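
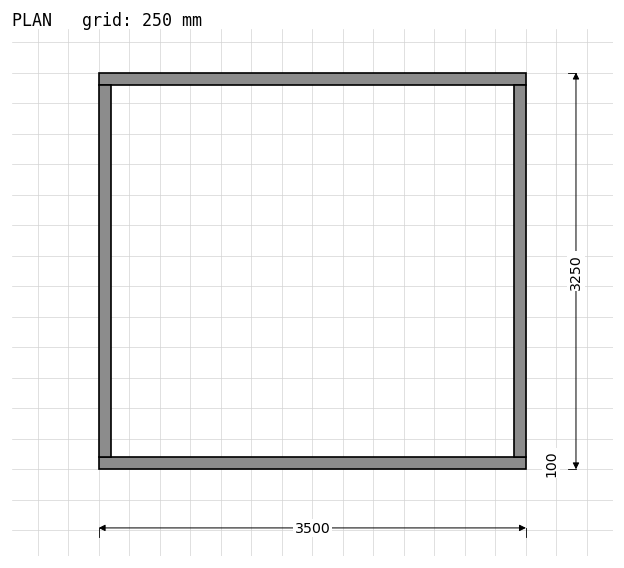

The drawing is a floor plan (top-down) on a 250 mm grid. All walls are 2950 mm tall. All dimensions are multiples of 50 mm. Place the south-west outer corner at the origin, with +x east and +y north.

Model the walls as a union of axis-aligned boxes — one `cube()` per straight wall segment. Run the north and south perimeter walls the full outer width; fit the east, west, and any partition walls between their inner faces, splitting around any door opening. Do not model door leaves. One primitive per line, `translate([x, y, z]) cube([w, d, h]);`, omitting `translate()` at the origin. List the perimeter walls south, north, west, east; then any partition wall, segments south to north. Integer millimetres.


cube([3500, 100, 2950]);
translate([0, 3150, 0]) cube([3500, 100, 2950]);
translate([0, 100, 0]) cube([100, 3050, 2950]);
translate([3400, 100, 0]) cube([100, 3050, 2950]);


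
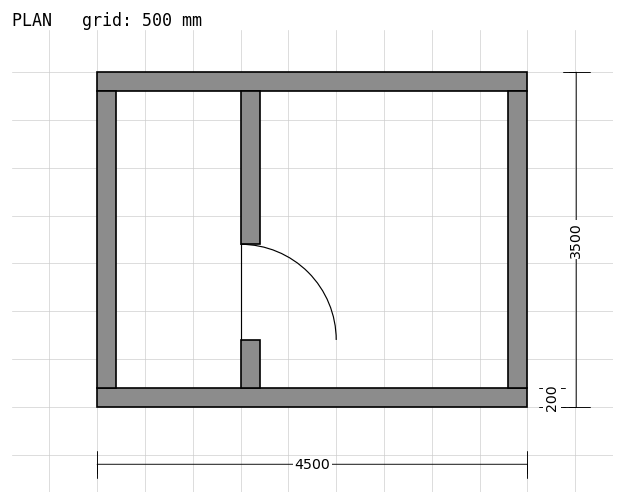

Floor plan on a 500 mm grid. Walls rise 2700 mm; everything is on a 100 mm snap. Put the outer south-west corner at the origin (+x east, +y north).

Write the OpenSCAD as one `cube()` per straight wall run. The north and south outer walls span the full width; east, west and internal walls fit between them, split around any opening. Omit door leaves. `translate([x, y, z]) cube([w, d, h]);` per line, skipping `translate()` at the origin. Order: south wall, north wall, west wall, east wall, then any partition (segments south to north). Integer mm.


cube([4500, 200, 2700]);
translate([0, 3300, 0]) cube([4500, 200, 2700]);
translate([0, 200, 0]) cube([200, 3100, 2700]);
translate([4300, 200, 0]) cube([200, 3100, 2700]);
translate([1500, 200, 0]) cube([200, 500, 2700]);
translate([1500, 1700, 0]) cube([200, 1600, 2700]);


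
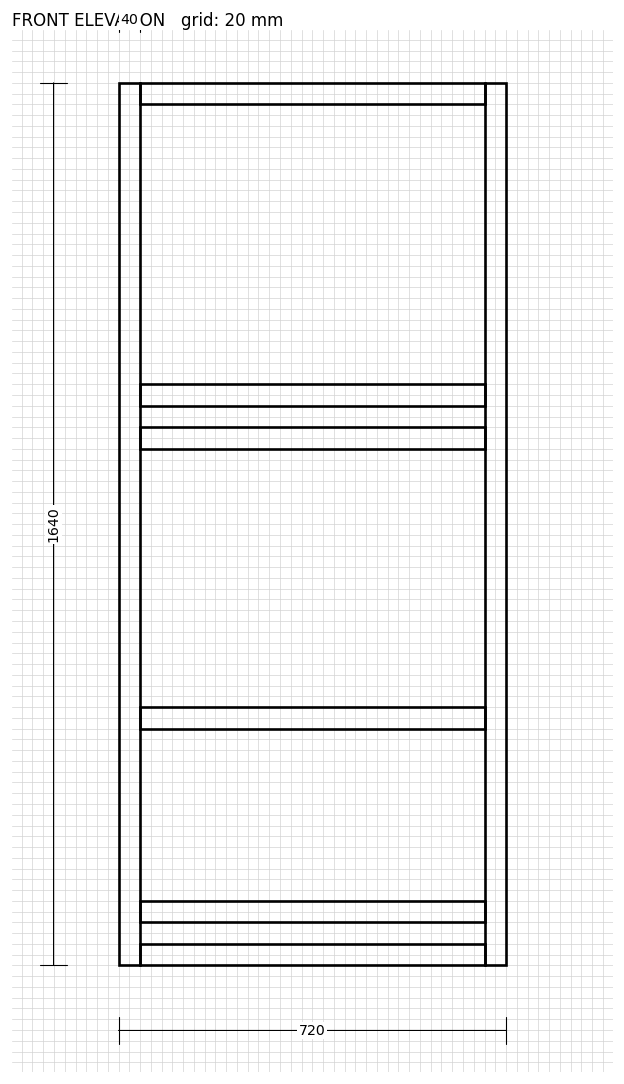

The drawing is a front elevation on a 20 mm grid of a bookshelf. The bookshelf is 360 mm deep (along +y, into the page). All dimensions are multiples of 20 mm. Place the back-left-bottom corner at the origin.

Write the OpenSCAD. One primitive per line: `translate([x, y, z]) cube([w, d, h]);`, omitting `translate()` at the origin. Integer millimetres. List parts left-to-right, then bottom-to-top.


cube([40, 360, 1640]);
translate([40, 0, 0]) cube([640, 360, 40]);
translate([40, 0, 80]) cube([640, 360, 40]);
translate([40, 0, 440]) cube([640, 360, 40]);
translate([40, 0, 960]) cube([640, 360, 40]);
translate([40, 0, 1040]) cube([640, 360, 40]);
translate([40, 0, 1600]) cube([640, 360, 40]);
translate([680, 0, 0]) cube([40, 360, 1640]);


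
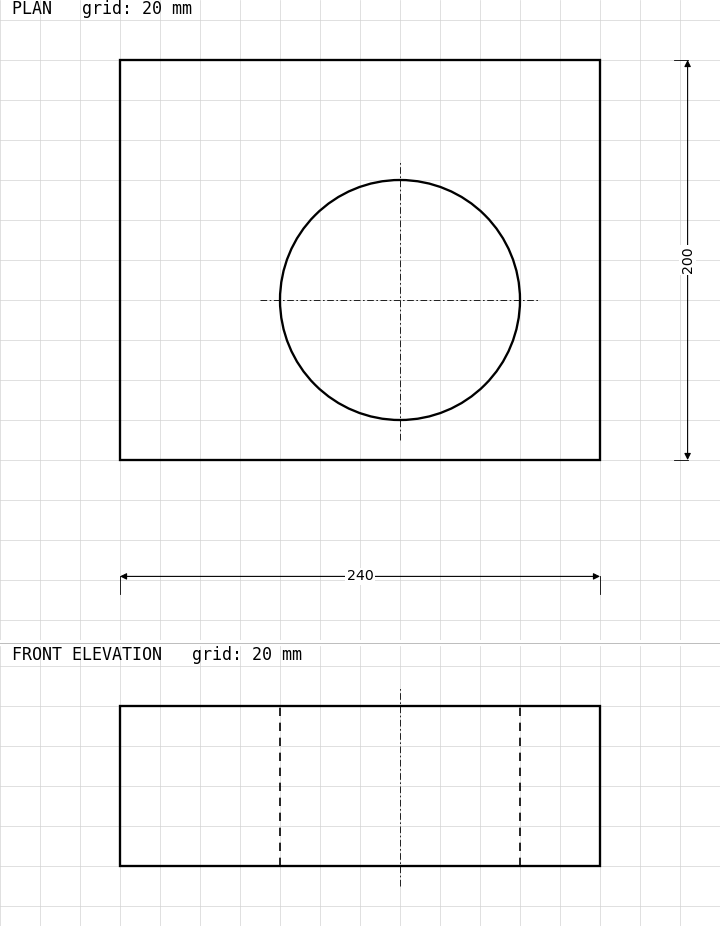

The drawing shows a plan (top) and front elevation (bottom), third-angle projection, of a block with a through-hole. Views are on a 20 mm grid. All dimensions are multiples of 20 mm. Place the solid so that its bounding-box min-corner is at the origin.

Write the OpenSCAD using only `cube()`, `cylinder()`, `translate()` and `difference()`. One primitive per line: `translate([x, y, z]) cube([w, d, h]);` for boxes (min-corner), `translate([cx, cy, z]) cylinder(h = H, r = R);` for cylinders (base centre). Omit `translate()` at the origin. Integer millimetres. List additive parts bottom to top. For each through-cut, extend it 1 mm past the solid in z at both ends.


difference() {
  cube([240, 200, 80]);
  translate([140, 80, -1]) cylinder(h = 82, r = 60);
}


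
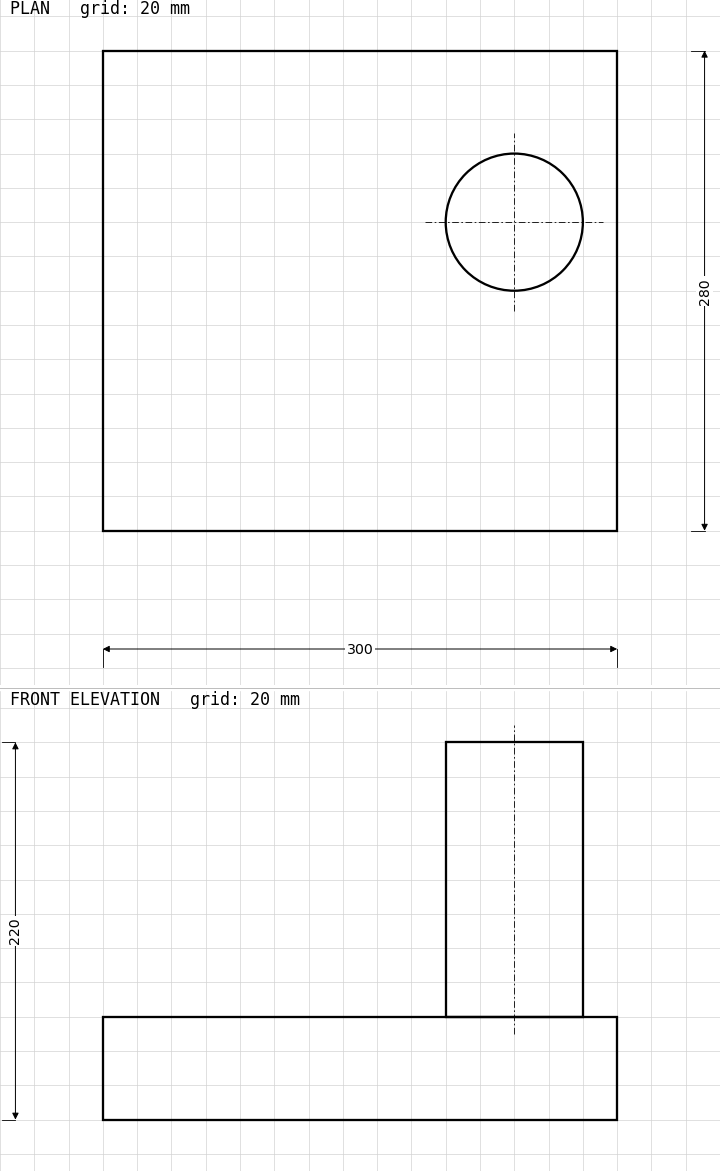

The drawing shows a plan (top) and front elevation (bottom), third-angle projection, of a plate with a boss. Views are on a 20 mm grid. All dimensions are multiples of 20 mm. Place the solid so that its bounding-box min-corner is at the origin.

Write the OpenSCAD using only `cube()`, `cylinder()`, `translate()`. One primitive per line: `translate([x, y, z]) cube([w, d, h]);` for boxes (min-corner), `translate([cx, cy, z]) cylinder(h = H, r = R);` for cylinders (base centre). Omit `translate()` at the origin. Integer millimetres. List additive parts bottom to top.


cube([300, 280, 60]);
translate([240, 180, 60]) cylinder(h = 160, r = 40);


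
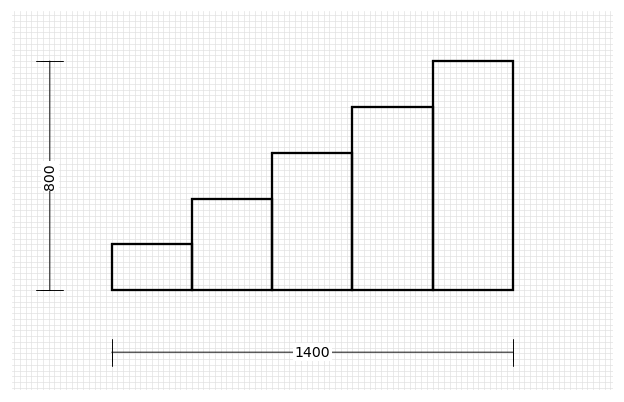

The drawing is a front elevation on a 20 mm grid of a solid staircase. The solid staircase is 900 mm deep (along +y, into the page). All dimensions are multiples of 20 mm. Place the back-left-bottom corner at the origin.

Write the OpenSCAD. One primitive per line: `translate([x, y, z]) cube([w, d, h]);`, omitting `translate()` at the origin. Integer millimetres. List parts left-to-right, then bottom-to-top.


cube([280, 900, 160]);
translate([280, 0, 0]) cube([280, 900, 320]);
translate([560, 0, 0]) cube([280, 900, 480]);
translate([840, 0, 0]) cube([280, 900, 640]);
translate([1120, 0, 0]) cube([280, 900, 800]);


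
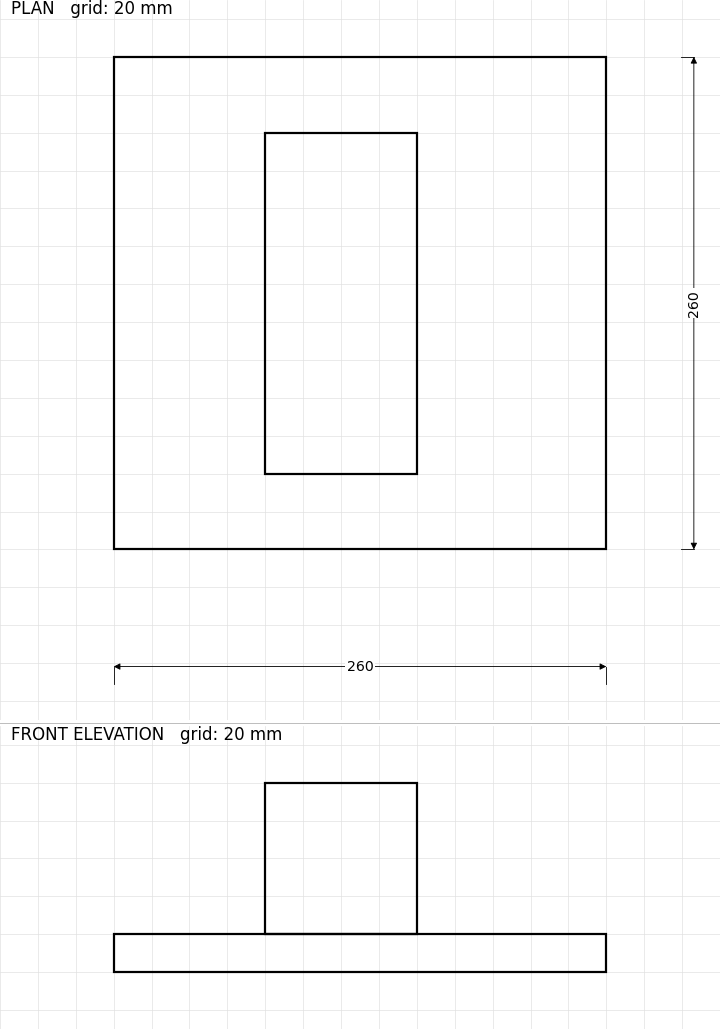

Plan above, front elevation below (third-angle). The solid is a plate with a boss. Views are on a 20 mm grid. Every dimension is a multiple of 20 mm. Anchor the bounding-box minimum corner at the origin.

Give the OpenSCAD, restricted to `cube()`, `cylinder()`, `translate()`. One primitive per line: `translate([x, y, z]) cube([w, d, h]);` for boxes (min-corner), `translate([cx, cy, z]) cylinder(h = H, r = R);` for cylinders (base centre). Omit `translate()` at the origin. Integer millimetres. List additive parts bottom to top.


cube([260, 260, 20]);
translate([80, 40, 20]) cube([80, 180, 80]);


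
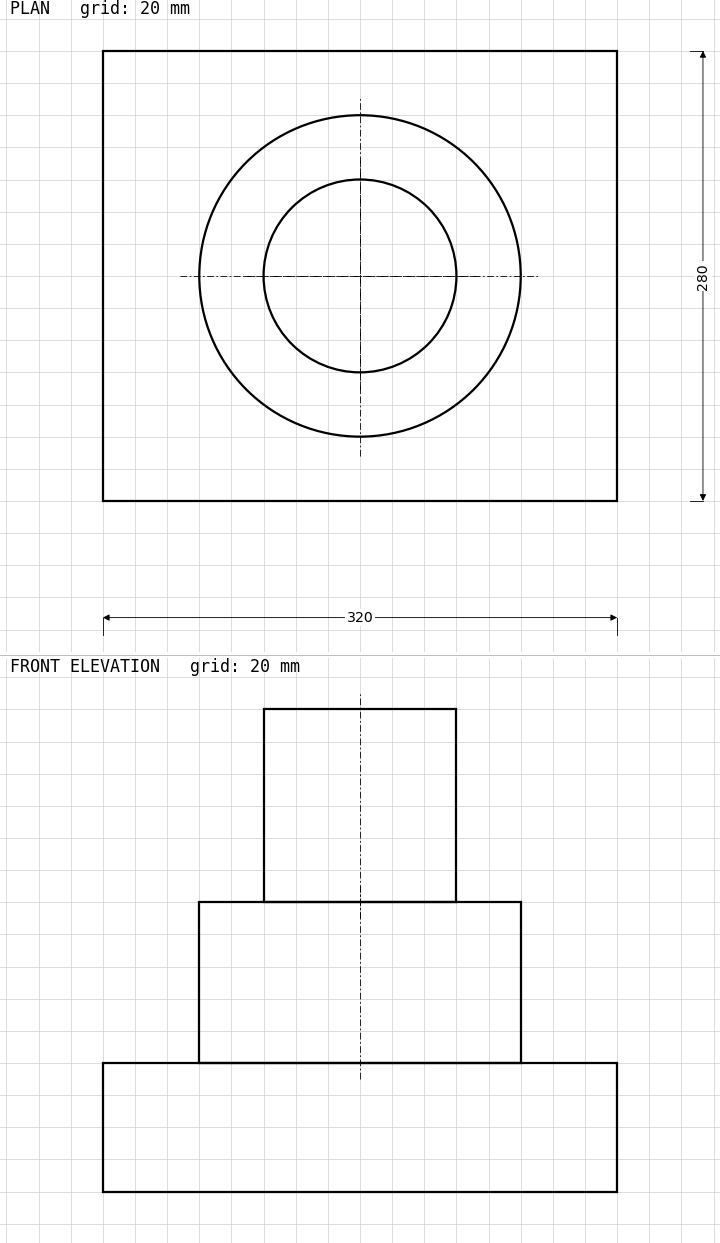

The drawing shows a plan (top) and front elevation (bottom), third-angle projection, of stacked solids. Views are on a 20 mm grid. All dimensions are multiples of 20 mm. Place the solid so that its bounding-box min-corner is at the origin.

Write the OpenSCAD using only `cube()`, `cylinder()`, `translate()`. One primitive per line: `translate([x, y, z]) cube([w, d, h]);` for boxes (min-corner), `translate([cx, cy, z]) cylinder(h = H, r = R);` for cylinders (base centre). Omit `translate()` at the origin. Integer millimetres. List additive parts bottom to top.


cube([320, 280, 80]);
translate([160, 140, 80]) cylinder(h = 100, r = 100);
translate([160, 140, 180]) cylinder(h = 120, r = 60);


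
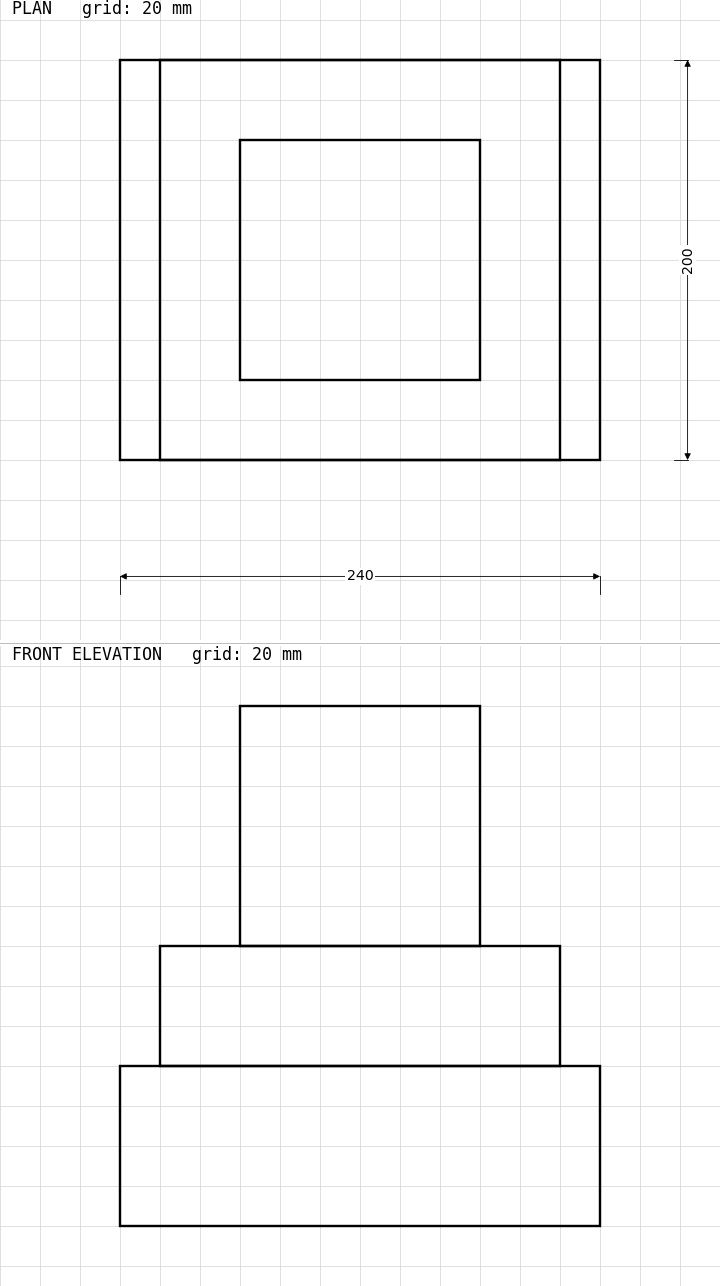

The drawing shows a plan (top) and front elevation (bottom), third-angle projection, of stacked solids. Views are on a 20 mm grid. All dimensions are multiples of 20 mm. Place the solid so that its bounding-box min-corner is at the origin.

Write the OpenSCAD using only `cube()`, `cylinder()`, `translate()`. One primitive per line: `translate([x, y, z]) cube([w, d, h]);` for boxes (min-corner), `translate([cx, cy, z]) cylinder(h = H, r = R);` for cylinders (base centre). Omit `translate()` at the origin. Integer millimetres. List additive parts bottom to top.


cube([240, 200, 80]);
translate([20, 0, 80]) cube([200, 200, 60]);
translate([60, 40, 140]) cube([120, 120, 120]);


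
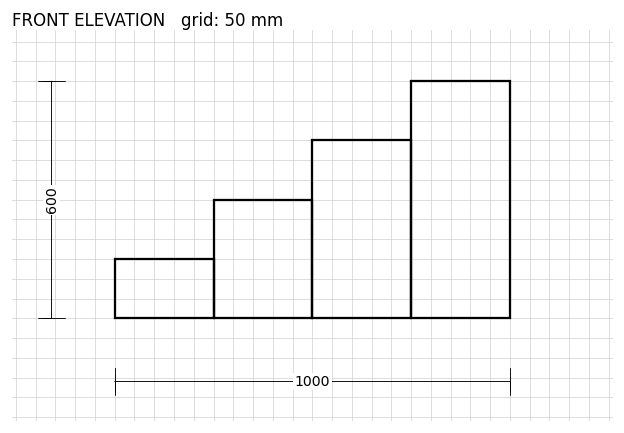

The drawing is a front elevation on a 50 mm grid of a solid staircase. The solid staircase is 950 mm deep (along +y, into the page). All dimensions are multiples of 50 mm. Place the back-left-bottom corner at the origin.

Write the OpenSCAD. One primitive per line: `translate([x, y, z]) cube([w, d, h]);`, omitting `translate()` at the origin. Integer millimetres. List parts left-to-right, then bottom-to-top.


cube([250, 950, 150]);
translate([250, 0, 0]) cube([250, 950, 300]);
translate([500, 0, 0]) cube([250, 950, 450]);
translate([750, 0, 0]) cube([250, 950, 600]);


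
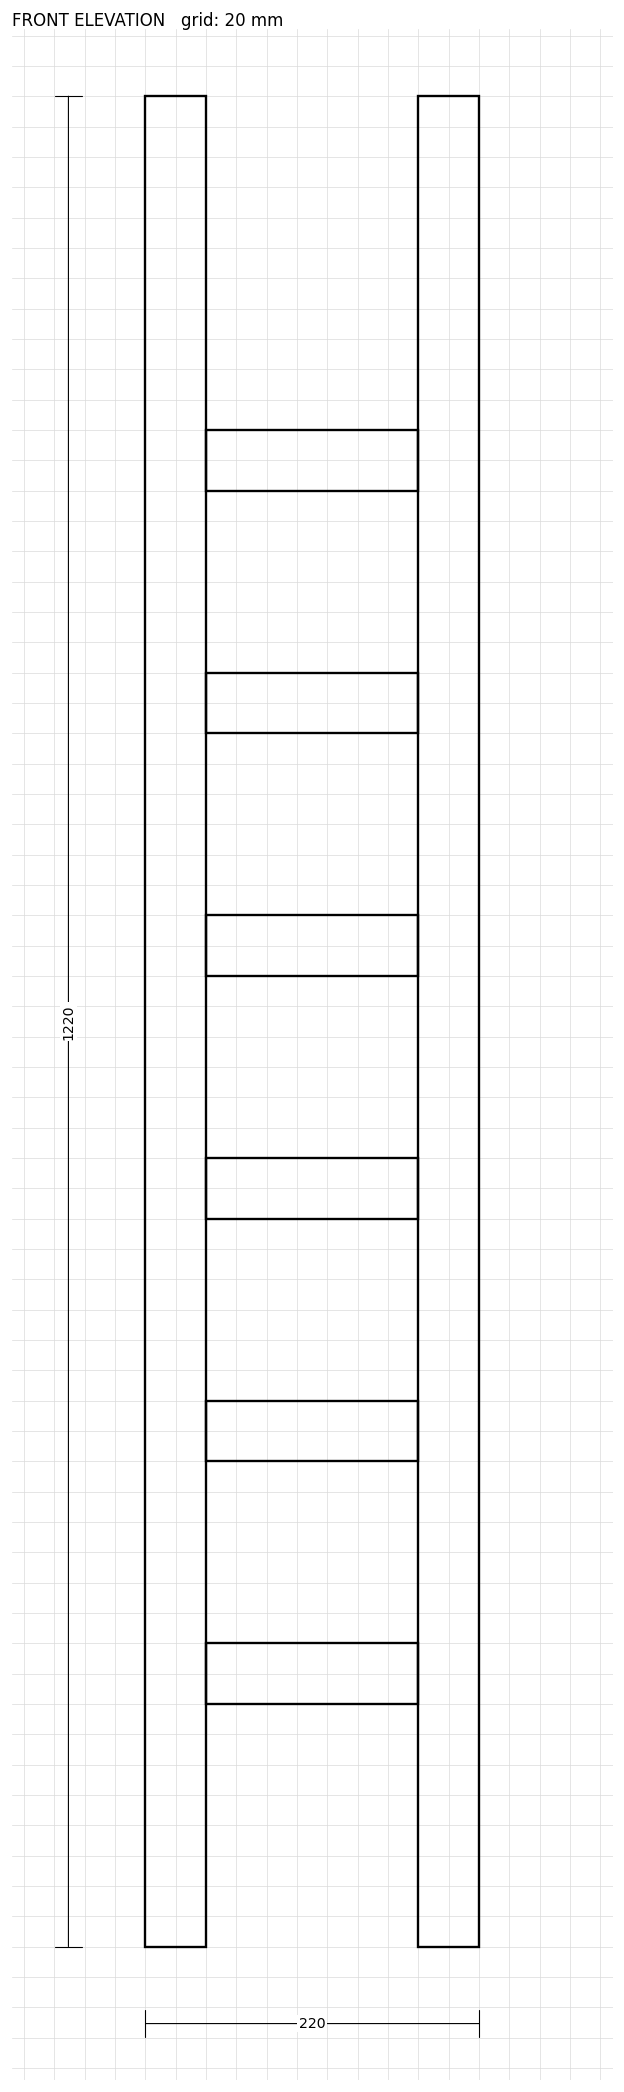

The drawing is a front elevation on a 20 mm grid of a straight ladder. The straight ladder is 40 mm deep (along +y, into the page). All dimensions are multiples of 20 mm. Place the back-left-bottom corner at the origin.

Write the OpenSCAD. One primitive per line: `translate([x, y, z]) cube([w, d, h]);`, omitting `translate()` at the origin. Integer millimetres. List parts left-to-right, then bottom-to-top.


cube([40, 40, 1220]);
translate([40, 0, 160]) cube([140, 40, 40]);
translate([40, 0, 320]) cube([140, 40, 40]);
translate([40, 0, 480]) cube([140, 40, 40]);
translate([40, 0, 640]) cube([140, 40, 40]);
translate([40, 0, 800]) cube([140, 40, 40]);
translate([40, 0, 960]) cube([140, 40, 40]);
translate([180, 0, 0]) cube([40, 40, 1220]);


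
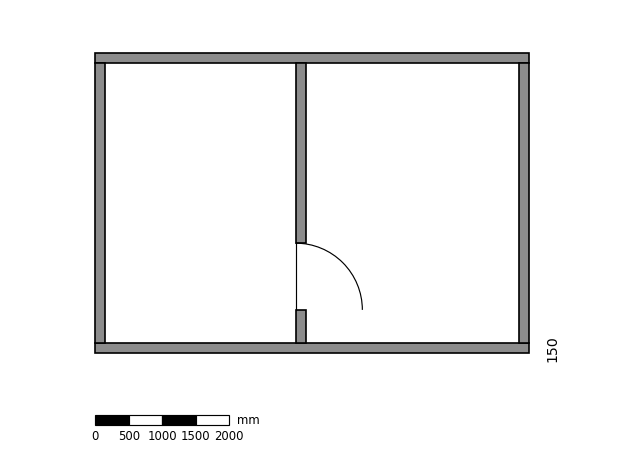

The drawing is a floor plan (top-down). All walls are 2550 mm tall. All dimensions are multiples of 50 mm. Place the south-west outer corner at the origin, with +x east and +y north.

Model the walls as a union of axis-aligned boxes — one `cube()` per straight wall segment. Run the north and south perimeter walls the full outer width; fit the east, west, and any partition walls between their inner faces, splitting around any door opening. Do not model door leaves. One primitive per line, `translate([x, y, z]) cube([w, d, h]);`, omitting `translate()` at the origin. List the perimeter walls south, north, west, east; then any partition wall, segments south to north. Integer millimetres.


cube([6500, 150, 2550]);
translate([0, 4350, 0]) cube([6500, 150, 2550]);
translate([0, 150, 0]) cube([150, 4200, 2550]);
translate([6350, 150, 0]) cube([150, 4200, 2550]);
translate([3000, 150, 0]) cube([150, 500, 2550]);
translate([3000, 1650, 0]) cube([150, 2700, 2550]);


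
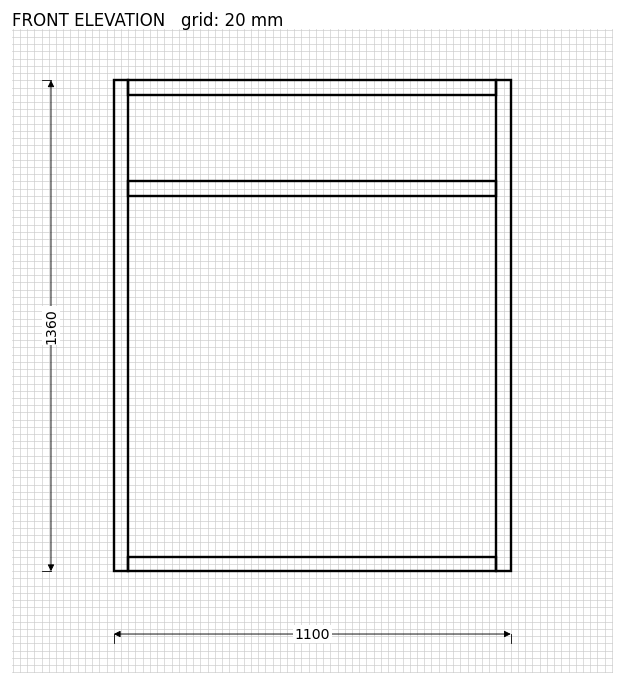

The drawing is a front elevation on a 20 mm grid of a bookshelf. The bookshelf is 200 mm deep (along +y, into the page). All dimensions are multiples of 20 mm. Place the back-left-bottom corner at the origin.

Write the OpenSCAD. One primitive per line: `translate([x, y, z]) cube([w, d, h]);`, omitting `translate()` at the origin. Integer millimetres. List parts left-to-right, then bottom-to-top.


cube([40, 200, 1360]);
translate([40, 0, 0]) cube([1020, 200, 40]);
translate([40, 0, 1040]) cube([1020, 200, 40]);
translate([40, 0, 1320]) cube([1020, 200, 40]);
translate([1060, 0, 0]) cube([40, 200, 1360]);


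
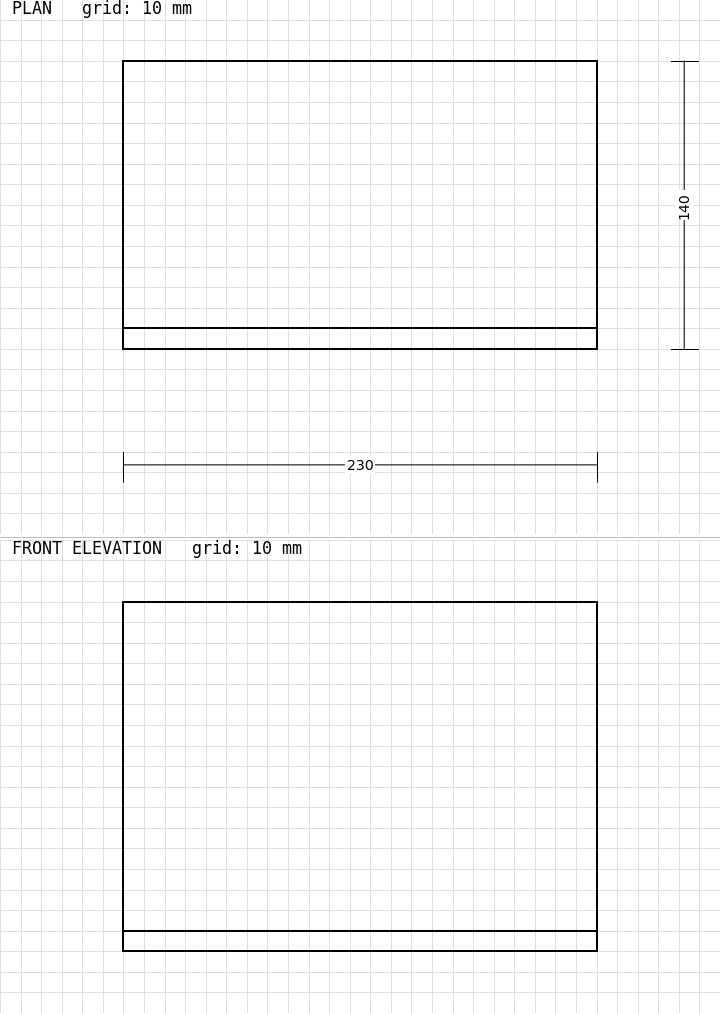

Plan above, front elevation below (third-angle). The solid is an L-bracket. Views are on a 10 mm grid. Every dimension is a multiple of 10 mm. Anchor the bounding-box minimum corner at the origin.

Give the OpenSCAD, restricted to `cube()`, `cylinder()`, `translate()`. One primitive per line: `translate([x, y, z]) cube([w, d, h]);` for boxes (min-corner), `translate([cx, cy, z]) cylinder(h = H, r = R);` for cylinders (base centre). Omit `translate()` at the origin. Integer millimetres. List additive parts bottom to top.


cube([230, 140, 10]);
translate([0, 0, 10]) cube([230, 10, 160]);


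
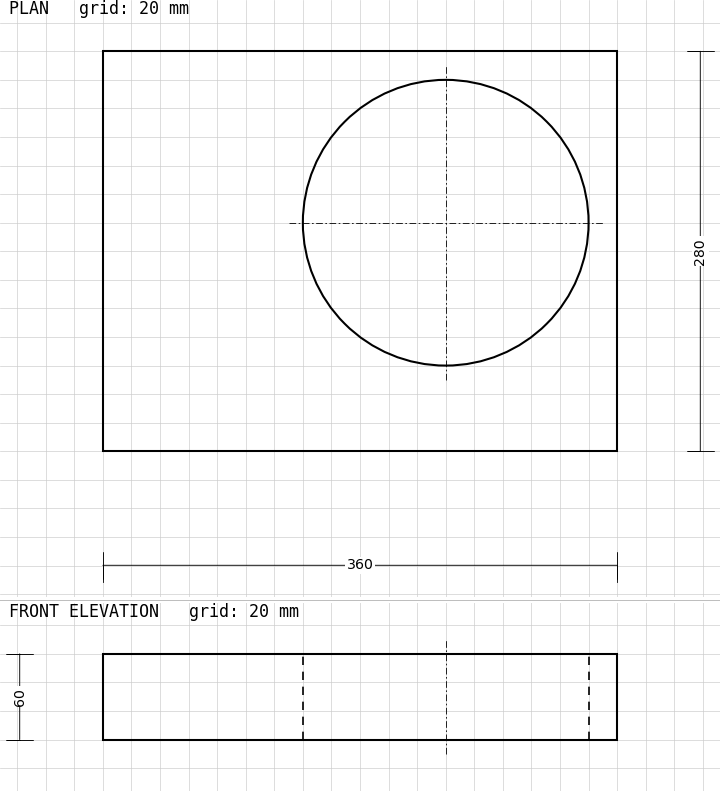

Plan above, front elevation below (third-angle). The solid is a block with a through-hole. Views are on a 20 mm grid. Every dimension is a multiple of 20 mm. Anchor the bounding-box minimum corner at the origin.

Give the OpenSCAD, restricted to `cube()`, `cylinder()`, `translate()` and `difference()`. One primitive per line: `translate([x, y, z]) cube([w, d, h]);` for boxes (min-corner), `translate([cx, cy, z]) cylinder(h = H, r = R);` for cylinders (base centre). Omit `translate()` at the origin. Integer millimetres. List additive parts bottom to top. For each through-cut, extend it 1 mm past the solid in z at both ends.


difference() {
  cube([360, 280, 60]);
  translate([240, 160, -1]) cylinder(h = 62, r = 100);
}


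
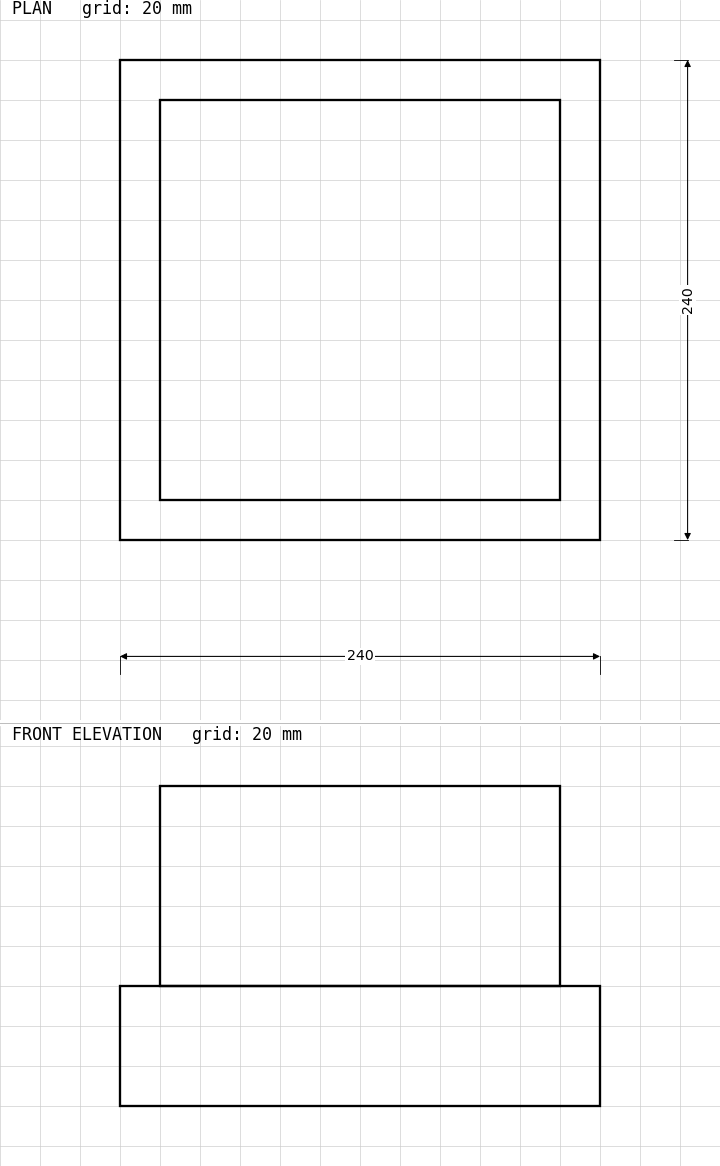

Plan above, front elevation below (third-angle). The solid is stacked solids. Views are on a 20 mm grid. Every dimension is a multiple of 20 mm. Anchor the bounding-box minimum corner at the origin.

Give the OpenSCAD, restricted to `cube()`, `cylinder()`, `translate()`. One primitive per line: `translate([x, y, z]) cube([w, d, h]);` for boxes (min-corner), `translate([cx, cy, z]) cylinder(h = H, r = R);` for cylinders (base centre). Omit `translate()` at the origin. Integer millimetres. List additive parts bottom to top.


cube([240, 240, 60]);
translate([20, 20, 60]) cube([200, 200, 100]);


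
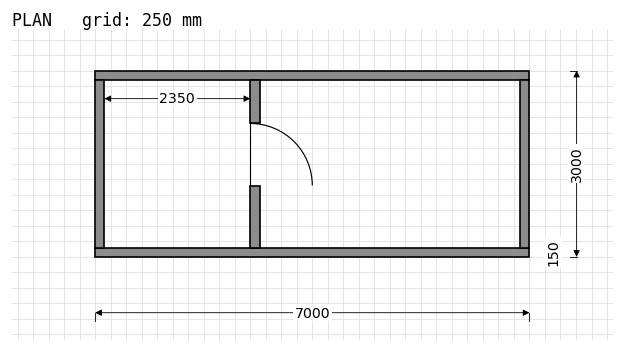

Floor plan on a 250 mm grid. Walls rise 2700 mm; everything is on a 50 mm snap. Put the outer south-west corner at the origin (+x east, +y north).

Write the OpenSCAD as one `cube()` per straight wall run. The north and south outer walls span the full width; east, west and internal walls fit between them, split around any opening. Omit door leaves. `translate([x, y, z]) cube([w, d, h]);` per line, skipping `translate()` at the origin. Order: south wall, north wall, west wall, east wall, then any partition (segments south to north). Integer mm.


cube([7000, 150, 2700]);
translate([0, 2850, 0]) cube([7000, 150, 2700]);
translate([0, 150, 0]) cube([150, 2700, 2700]);
translate([6850, 150, 0]) cube([150, 2700, 2700]);
translate([2500, 150, 0]) cube([150, 1000, 2700]);
translate([2500, 2150, 0]) cube([150, 700, 2700]);


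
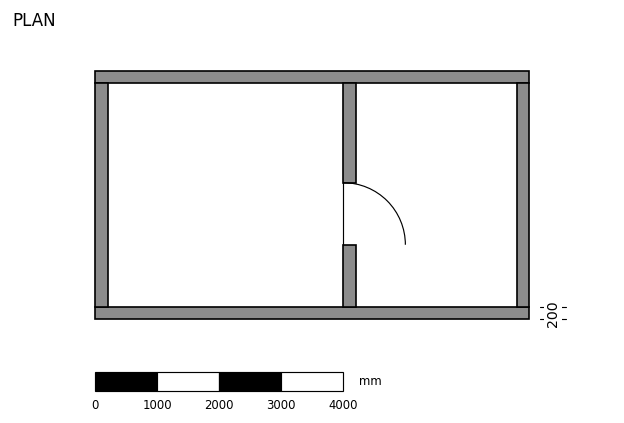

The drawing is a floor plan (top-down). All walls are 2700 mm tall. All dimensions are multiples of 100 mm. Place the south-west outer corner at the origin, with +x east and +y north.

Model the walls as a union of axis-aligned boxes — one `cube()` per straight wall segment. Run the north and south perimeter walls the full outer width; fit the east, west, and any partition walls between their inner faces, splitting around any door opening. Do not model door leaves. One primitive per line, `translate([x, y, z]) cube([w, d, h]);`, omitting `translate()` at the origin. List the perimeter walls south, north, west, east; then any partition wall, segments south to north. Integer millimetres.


cube([7000, 200, 2700]);
translate([0, 3800, 0]) cube([7000, 200, 2700]);
translate([0, 200, 0]) cube([200, 3600, 2700]);
translate([6800, 200, 0]) cube([200, 3600, 2700]);
translate([4000, 200, 0]) cube([200, 1000, 2700]);
translate([4000, 2200, 0]) cube([200, 1600, 2700]);


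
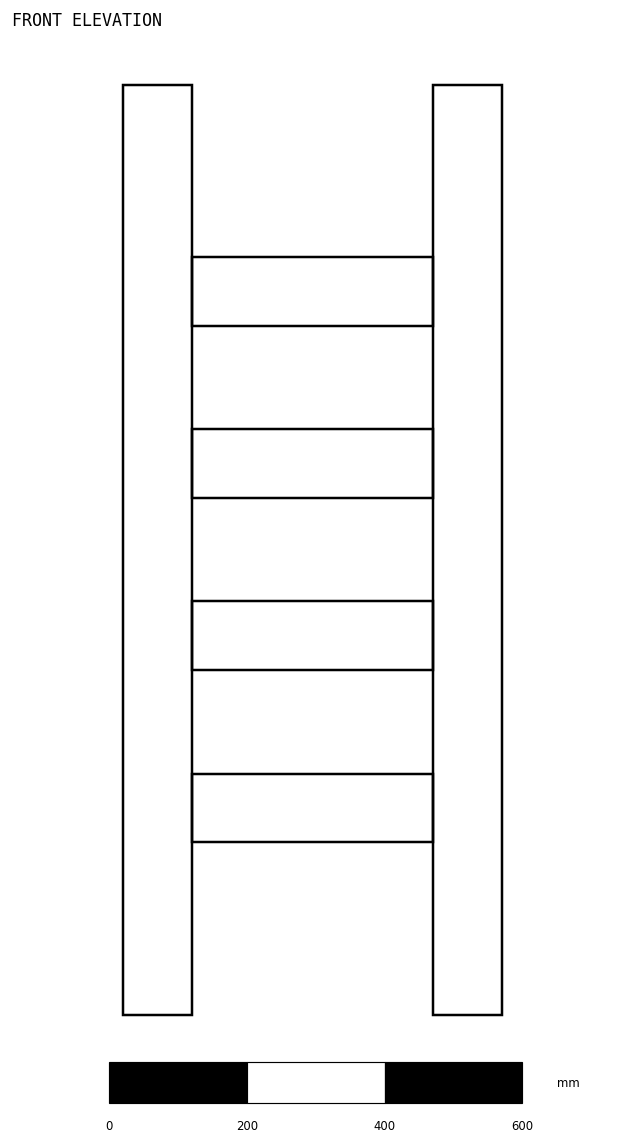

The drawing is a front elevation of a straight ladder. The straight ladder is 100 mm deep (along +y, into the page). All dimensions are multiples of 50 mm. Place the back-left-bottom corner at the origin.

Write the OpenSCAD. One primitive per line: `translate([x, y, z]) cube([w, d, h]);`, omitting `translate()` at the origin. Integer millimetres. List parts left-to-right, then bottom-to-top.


cube([100, 100, 1350]);
translate([100, 0, 250]) cube([350, 100, 100]);
translate([100, 0, 500]) cube([350, 100, 100]);
translate([100, 0, 750]) cube([350, 100, 100]);
translate([100, 0, 1000]) cube([350, 100, 100]);
translate([450, 0, 0]) cube([100, 100, 1350]);


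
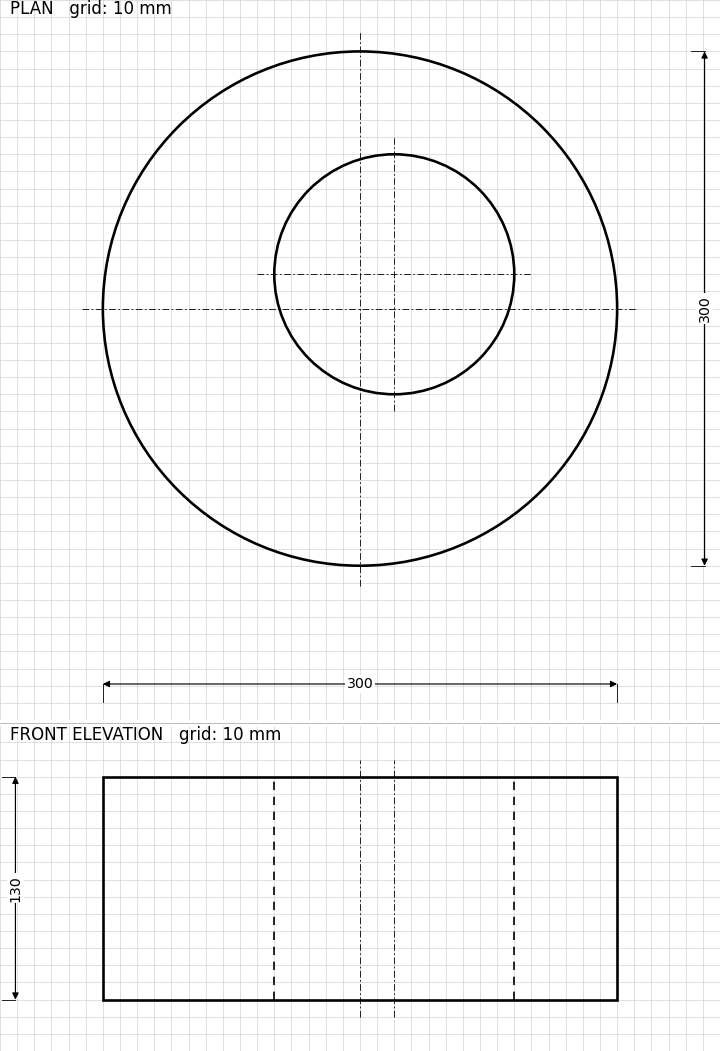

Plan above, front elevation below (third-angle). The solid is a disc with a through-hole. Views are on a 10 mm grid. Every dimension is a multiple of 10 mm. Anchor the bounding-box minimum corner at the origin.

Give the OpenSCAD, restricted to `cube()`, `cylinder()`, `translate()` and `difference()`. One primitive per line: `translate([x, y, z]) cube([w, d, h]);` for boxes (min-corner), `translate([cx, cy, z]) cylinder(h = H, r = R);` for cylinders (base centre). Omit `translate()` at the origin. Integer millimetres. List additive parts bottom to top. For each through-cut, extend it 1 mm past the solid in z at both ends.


difference() {
  translate([150, 150, 0]) cylinder(h = 130, r = 150);
  translate([170, 170, -1]) cylinder(h = 132, r = 70);
}


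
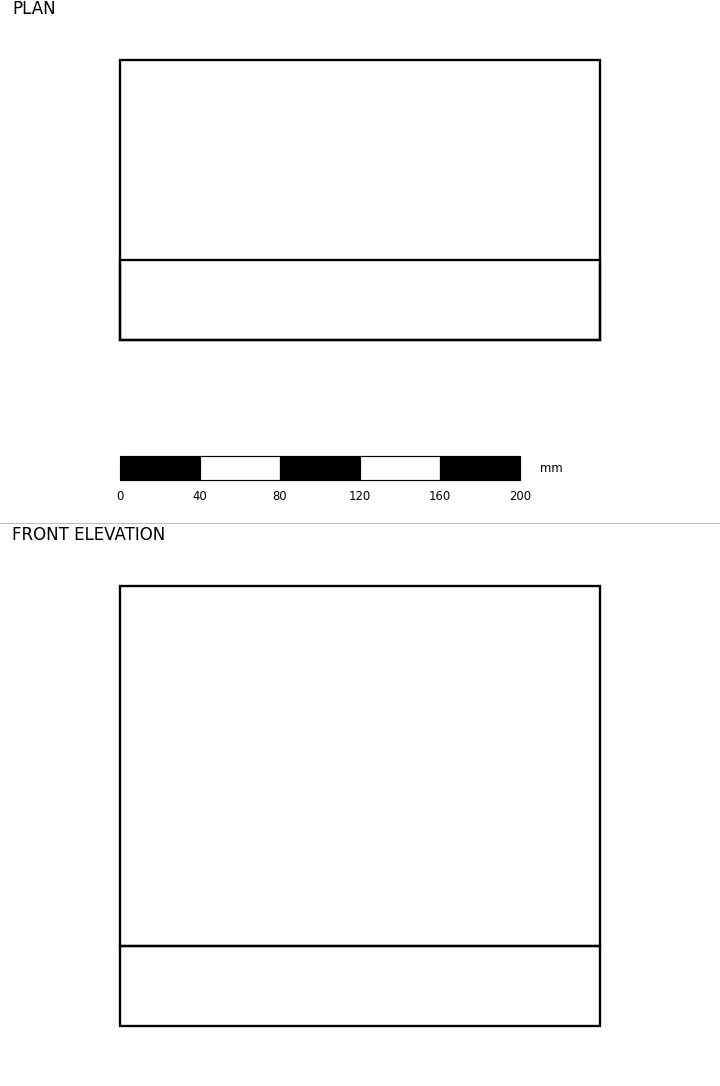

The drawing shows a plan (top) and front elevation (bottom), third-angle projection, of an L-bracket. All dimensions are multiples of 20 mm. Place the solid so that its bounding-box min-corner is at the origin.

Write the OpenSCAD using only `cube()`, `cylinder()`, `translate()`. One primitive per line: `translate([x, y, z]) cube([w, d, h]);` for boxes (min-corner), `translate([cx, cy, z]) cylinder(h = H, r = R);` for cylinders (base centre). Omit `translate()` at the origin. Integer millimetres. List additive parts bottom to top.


cube([240, 140, 40]);
translate([0, 0, 40]) cube([240, 40, 180]);


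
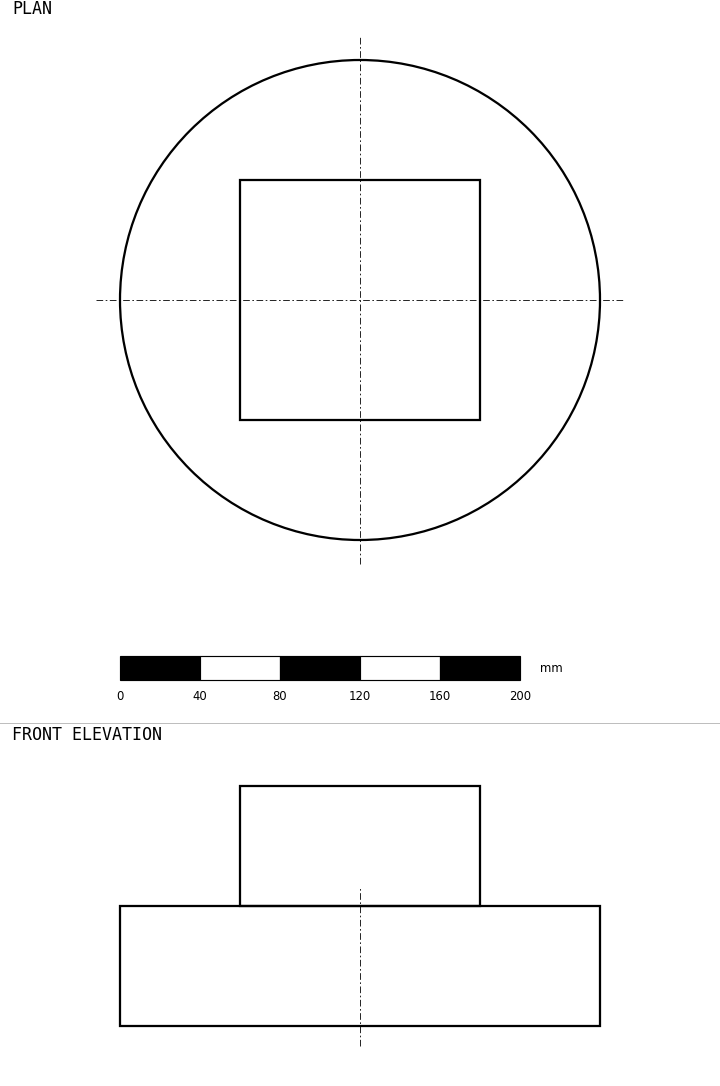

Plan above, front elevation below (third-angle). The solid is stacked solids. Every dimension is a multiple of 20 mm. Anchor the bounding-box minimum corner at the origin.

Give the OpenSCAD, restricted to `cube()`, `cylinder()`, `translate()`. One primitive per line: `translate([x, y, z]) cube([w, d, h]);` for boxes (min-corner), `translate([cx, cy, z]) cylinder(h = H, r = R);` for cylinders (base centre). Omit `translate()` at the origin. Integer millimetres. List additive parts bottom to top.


translate([120, 120, 0]) cylinder(h = 60, r = 120);
translate([60, 60, 60]) cube([120, 120, 60]);


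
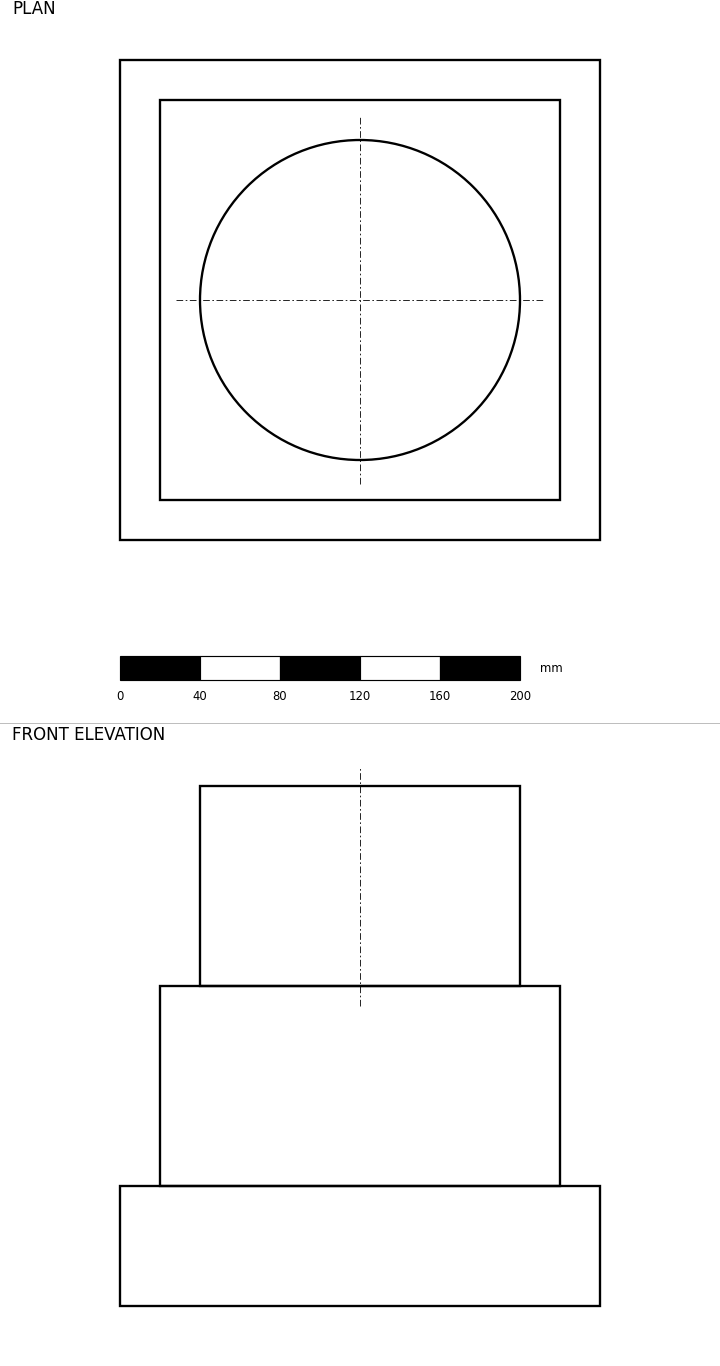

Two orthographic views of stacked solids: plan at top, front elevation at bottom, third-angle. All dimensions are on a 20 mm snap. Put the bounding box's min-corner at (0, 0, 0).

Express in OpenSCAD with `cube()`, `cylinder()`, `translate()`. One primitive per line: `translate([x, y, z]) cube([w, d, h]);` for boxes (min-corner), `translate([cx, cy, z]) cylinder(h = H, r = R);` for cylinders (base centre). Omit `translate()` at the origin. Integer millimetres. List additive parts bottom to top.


cube([240, 240, 60]);
translate([20, 20, 60]) cube([200, 200, 100]);
translate([120, 120, 160]) cylinder(h = 100, r = 80);


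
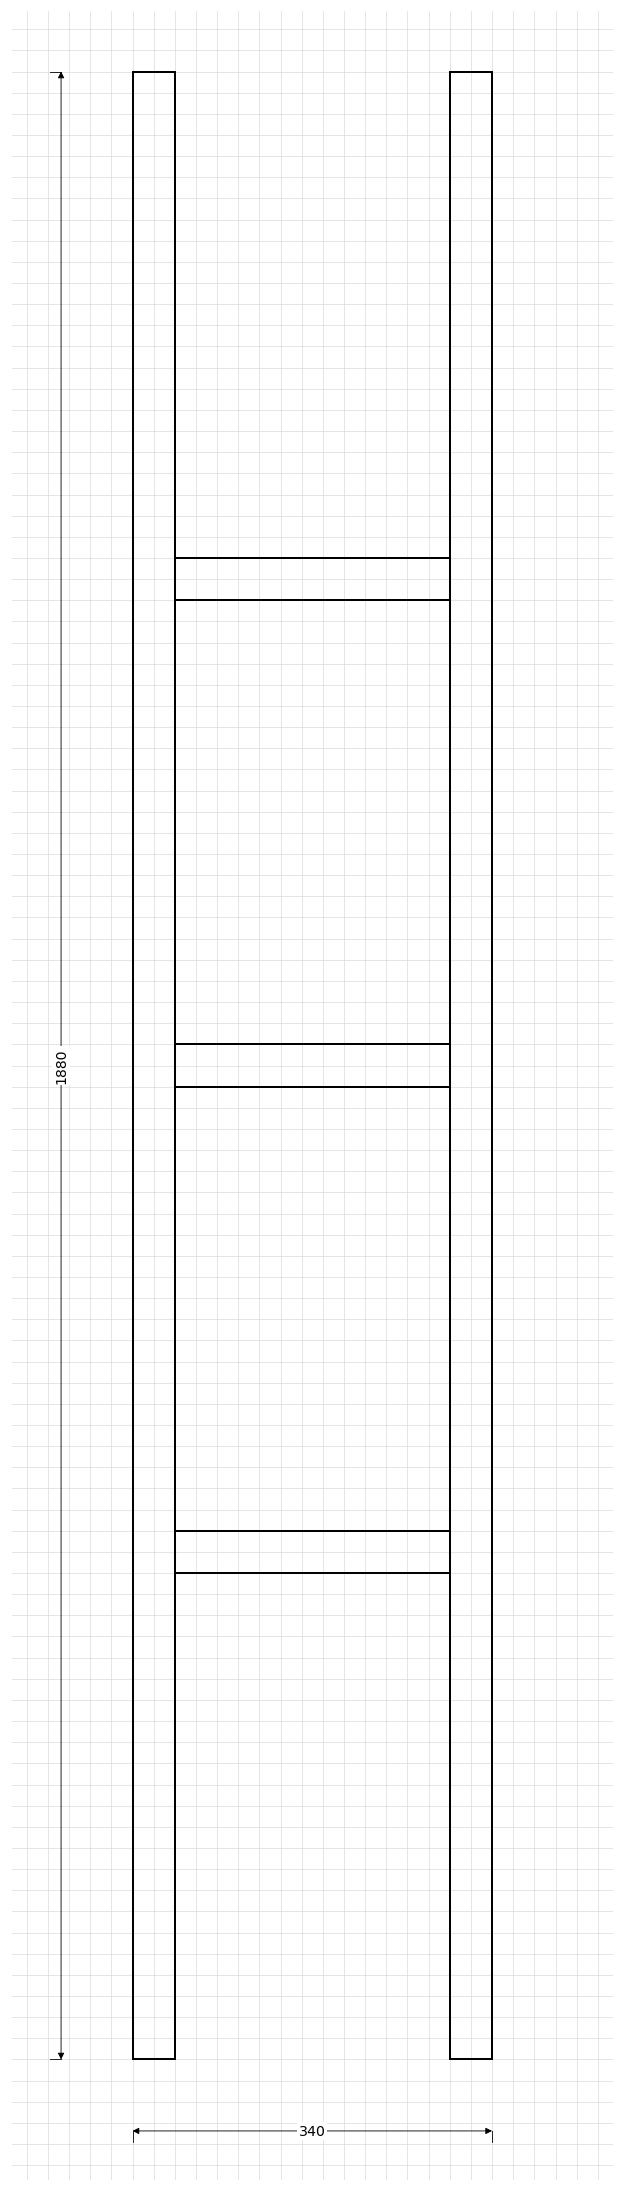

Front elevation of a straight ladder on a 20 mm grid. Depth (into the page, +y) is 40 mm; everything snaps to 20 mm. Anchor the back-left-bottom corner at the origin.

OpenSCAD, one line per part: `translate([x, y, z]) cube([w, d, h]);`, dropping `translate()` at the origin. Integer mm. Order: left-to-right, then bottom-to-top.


cube([40, 40, 1880]);
translate([40, 0, 460]) cube([260, 40, 40]);
translate([40, 0, 920]) cube([260, 40, 40]);
translate([40, 0, 1380]) cube([260, 40, 40]);
translate([300, 0, 0]) cube([40, 40, 1880]);


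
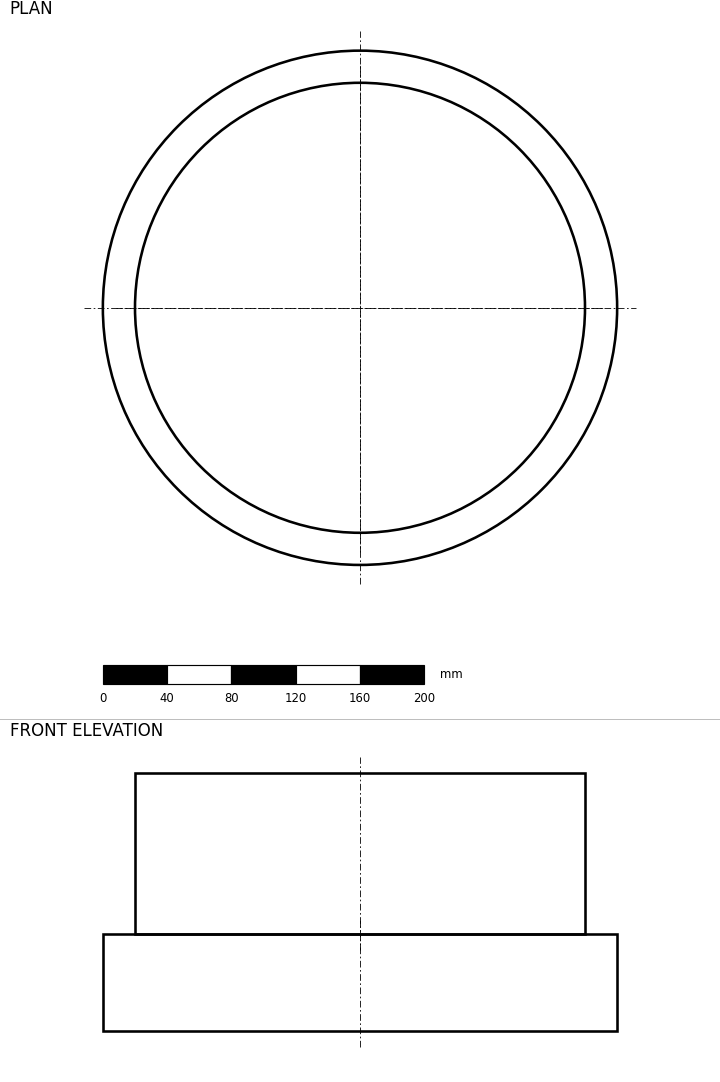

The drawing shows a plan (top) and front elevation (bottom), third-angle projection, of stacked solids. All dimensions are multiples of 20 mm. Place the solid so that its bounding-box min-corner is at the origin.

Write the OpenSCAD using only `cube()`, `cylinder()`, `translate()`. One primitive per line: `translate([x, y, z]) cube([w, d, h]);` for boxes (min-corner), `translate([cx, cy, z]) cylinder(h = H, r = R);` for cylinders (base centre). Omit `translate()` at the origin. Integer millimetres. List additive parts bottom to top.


translate([160, 160, 0]) cylinder(h = 60, r = 160);
translate([160, 160, 60]) cylinder(h = 100, r = 140);


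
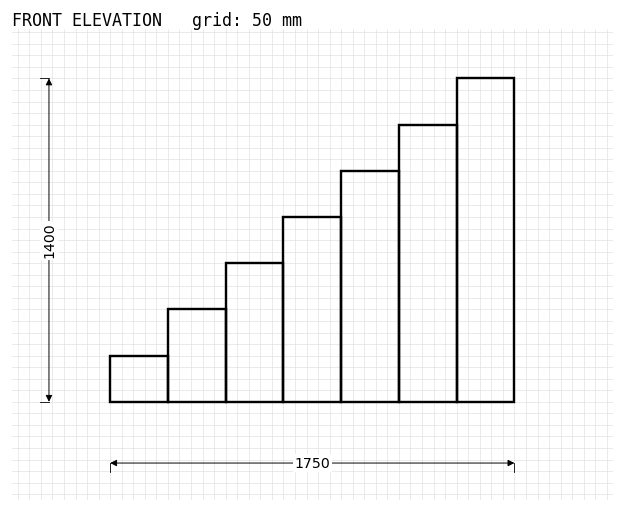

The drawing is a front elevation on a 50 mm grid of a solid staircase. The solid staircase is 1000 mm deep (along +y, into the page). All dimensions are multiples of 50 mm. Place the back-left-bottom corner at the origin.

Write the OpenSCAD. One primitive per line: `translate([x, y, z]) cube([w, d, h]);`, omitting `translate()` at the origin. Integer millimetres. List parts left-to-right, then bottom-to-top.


cube([250, 1000, 200]);
translate([250, 0, 0]) cube([250, 1000, 400]);
translate([500, 0, 0]) cube([250, 1000, 600]);
translate([750, 0, 0]) cube([250, 1000, 800]);
translate([1000, 0, 0]) cube([250, 1000, 1000]);
translate([1250, 0, 0]) cube([250, 1000, 1200]);
translate([1500, 0, 0]) cube([250, 1000, 1400]);


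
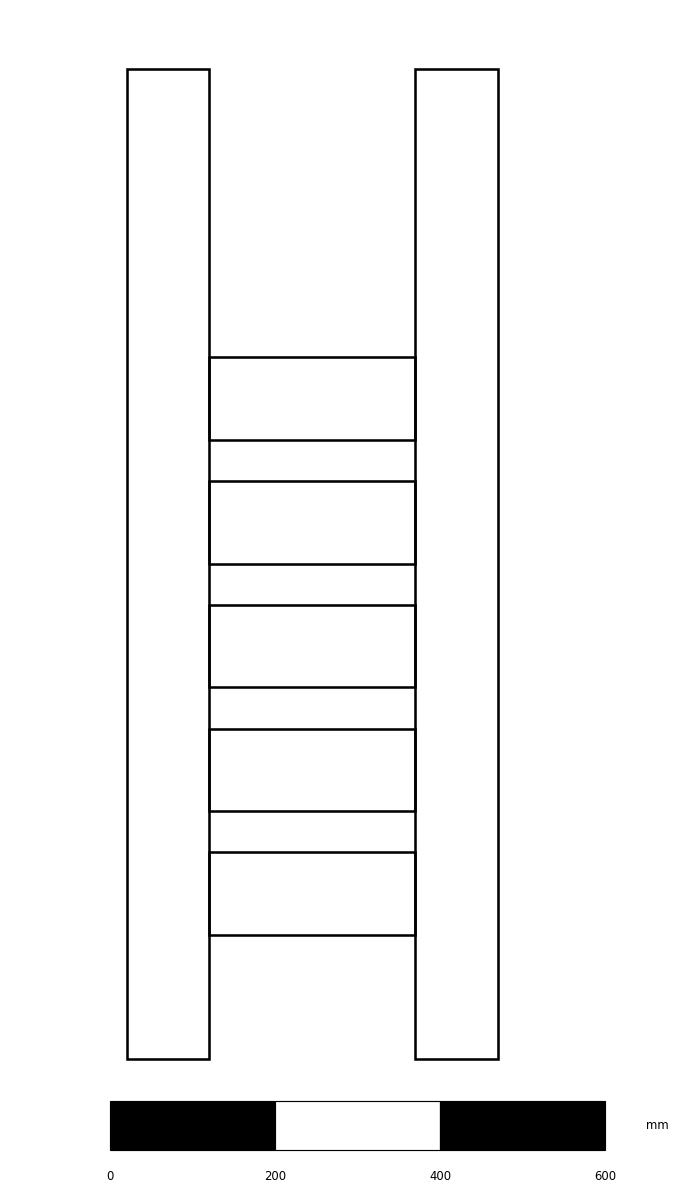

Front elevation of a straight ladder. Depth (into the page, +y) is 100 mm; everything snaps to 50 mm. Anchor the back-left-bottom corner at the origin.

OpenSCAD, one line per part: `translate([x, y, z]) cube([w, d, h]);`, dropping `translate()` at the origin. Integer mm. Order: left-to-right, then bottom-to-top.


cube([100, 100, 1200]);
translate([100, 0, 150]) cube([250, 100, 100]);
translate([100, 0, 300]) cube([250, 100, 100]);
translate([100, 0, 450]) cube([250, 100, 100]);
translate([100, 0, 600]) cube([250, 100, 100]);
translate([100, 0, 750]) cube([250, 100, 100]);
translate([350, 0, 0]) cube([100, 100, 1200]);


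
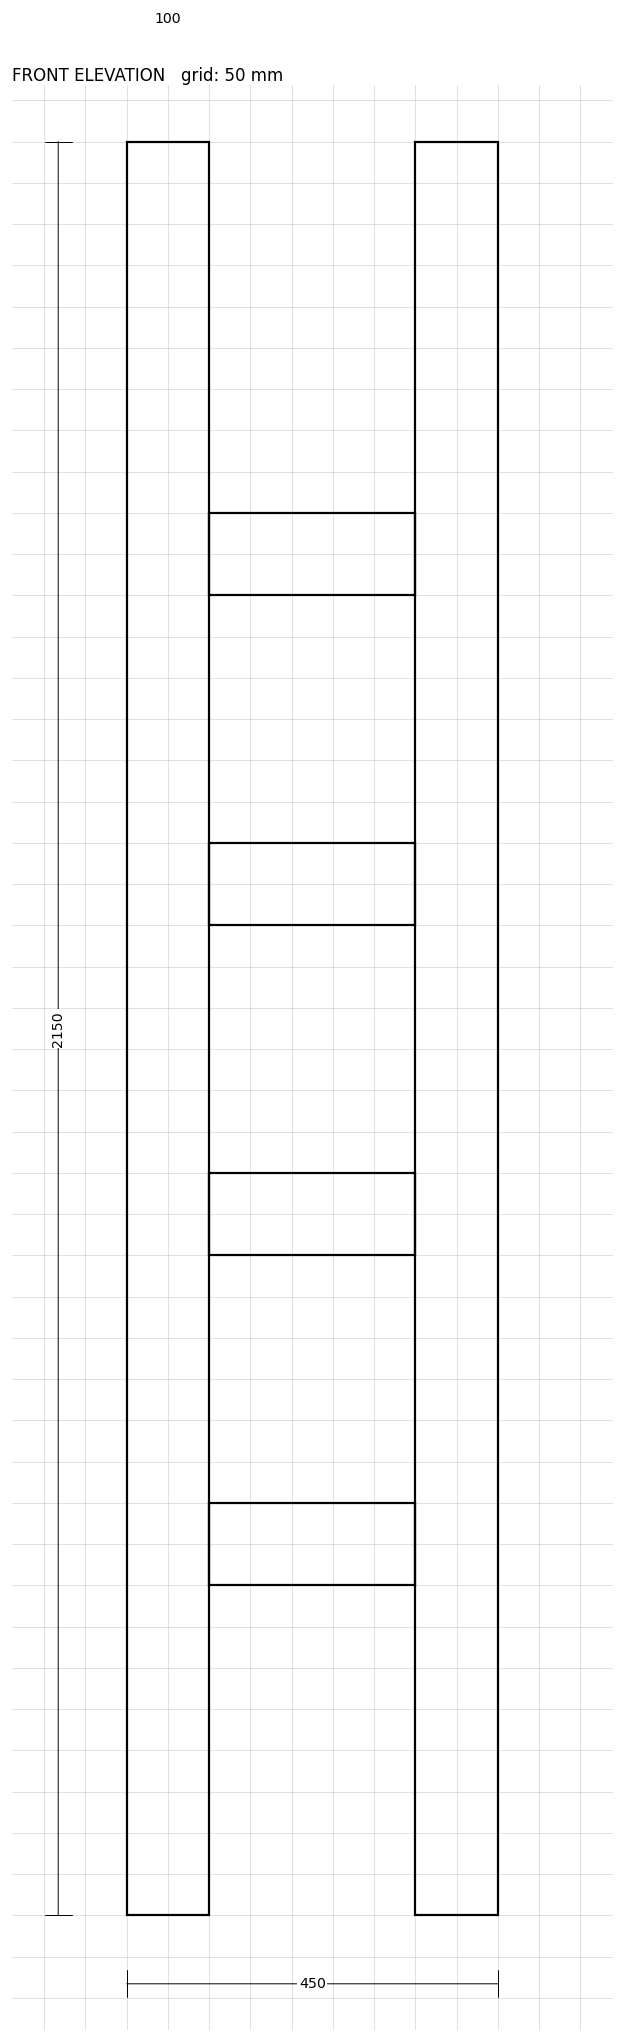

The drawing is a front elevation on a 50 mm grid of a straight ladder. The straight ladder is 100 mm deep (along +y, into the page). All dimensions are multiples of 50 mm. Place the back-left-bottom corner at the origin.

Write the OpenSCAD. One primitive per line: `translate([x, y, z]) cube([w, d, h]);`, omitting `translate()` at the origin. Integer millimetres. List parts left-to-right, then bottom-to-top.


cube([100, 100, 2150]);
translate([100, 0, 400]) cube([250, 100, 100]);
translate([100, 0, 800]) cube([250, 100, 100]);
translate([100, 0, 1200]) cube([250, 100, 100]);
translate([100, 0, 1600]) cube([250, 100, 100]);
translate([350, 0, 0]) cube([100, 100, 2150]);


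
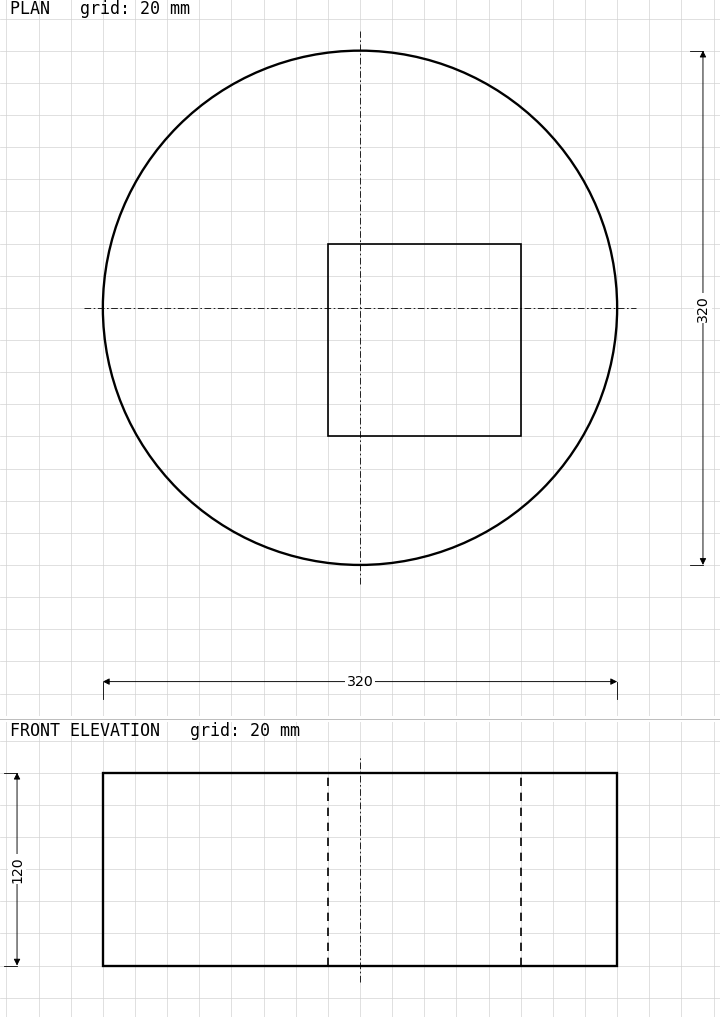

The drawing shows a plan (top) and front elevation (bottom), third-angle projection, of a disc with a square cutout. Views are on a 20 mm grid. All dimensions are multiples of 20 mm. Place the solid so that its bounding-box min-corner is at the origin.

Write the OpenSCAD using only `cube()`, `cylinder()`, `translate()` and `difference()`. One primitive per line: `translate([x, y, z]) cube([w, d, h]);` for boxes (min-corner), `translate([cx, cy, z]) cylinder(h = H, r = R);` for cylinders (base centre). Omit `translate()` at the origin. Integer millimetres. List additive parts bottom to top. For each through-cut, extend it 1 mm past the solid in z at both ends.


difference() {
  translate([160, 160, 0]) cylinder(h = 120, r = 160);
  translate([140, 80, -1]) cube([120, 120, 122]);
}


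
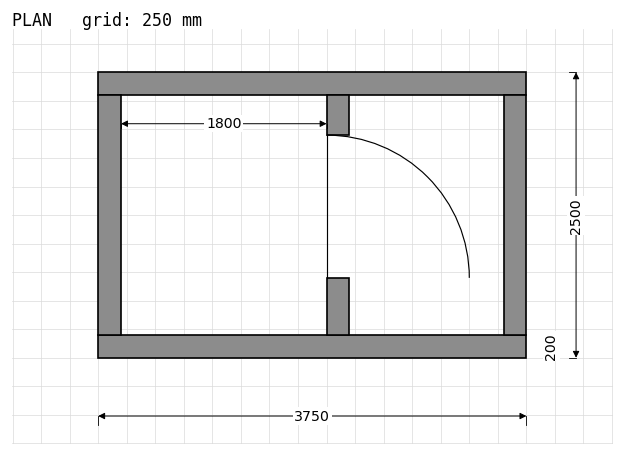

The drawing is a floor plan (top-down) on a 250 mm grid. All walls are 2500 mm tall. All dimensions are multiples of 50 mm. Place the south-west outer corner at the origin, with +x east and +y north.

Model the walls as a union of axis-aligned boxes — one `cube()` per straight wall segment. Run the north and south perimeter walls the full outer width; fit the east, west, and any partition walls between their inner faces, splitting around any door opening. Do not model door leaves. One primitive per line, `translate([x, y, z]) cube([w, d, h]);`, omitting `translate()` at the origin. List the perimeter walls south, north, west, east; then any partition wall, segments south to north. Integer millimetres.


cube([3750, 200, 2500]);
translate([0, 2300, 0]) cube([3750, 200, 2500]);
translate([0, 200, 0]) cube([200, 2100, 2500]);
translate([3550, 200, 0]) cube([200, 2100, 2500]);
translate([2000, 200, 0]) cube([200, 500, 2500]);
translate([2000, 1950, 0]) cube([200, 350, 2500]);


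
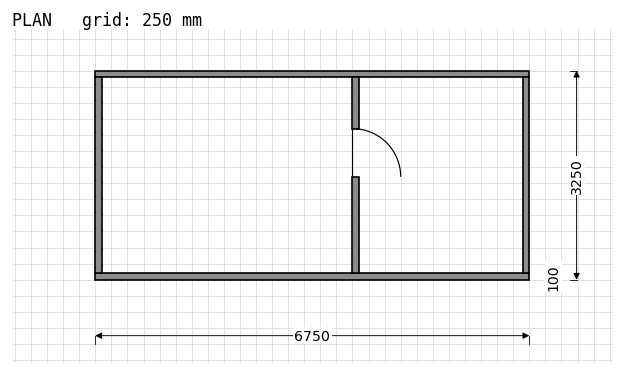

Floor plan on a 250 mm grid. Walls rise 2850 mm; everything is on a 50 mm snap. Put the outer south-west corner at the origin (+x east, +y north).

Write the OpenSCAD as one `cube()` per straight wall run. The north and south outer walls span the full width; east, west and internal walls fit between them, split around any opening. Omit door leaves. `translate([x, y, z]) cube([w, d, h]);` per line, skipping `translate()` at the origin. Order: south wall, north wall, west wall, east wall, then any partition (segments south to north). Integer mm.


cube([6750, 100, 2850]);
translate([0, 3150, 0]) cube([6750, 100, 2850]);
translate([0, 100, 0]) cube([100, 3050, 2850]);
translate([6650, 100, 0]) cube([100, 3050, 2850]);
translate([4000, 100, 0]) cube([100, 1500, 2850]);
translate([4000, 2350, 0]) cube([100, 800, 2850]);


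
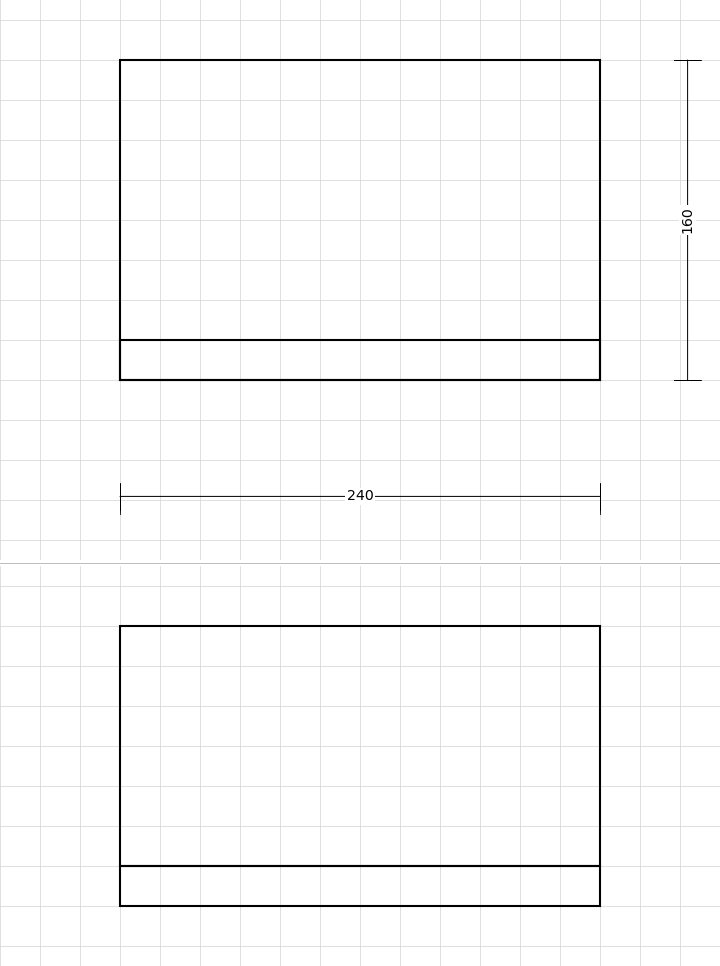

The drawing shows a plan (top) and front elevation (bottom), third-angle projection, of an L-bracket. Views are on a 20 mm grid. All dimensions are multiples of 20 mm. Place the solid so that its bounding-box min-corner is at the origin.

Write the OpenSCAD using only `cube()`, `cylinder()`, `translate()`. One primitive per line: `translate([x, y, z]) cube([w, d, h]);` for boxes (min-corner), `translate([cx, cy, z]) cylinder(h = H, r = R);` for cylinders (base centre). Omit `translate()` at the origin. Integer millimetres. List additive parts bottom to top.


cube([240, 160, 20]);
translate([0, 0, 20]) cube([240, 20, 120]);


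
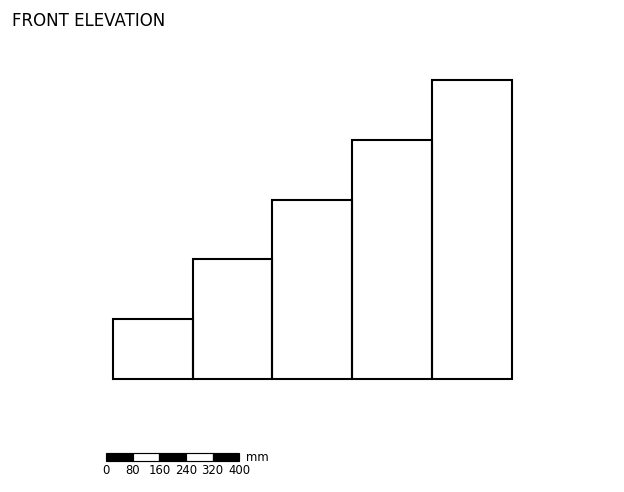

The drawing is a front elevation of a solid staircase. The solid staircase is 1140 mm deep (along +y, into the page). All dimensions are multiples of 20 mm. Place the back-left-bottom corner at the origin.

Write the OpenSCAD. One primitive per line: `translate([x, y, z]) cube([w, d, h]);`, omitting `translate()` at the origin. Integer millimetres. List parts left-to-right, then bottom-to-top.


cube([240, 1140, 180]);
translate([240, 0, 0]) cube([240, 1140, 360]);
translate([480, 0, 0]) cube([240, 1140, 540]);
translate([720, 0, 0]) cube([240, 1140, 720]);
translate([960, 0, 0]) cube([240, 1140, 900]);


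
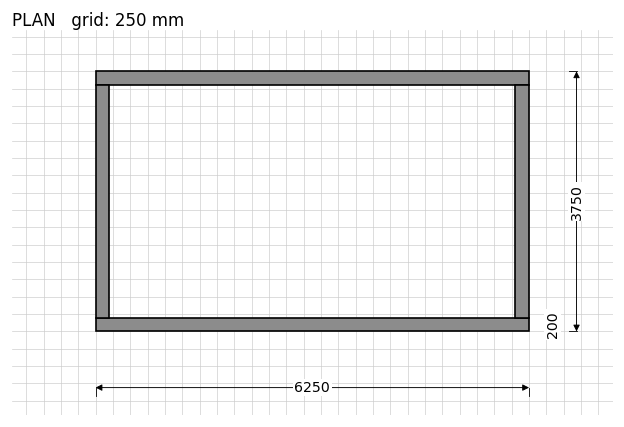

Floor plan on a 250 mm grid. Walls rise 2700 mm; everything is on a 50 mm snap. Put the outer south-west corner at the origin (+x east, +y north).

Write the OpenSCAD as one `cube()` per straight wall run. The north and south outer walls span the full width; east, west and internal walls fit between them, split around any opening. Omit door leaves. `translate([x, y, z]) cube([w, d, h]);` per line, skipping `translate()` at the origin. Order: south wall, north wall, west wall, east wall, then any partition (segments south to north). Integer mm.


cube([6250, 200, 2700]);
translate([0, 3550, 0]) cube([6250, 200, 2700]);
translate([0, 200, 0]) cube([200, 3350, 2700]);
translate([6050, 200, 0]) cube([200, 3350, 2700]);


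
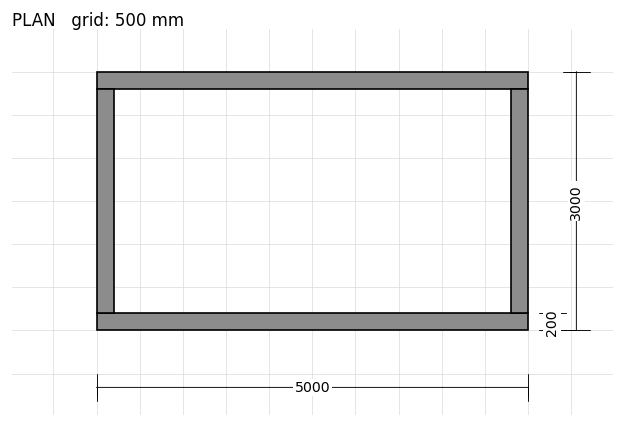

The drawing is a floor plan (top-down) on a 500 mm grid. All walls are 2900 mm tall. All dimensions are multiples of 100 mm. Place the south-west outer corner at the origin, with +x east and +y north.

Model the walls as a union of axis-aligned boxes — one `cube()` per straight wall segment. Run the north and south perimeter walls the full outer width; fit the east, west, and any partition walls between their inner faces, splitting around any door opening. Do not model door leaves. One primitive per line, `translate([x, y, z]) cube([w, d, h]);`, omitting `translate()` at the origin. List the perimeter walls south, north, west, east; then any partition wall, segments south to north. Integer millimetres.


cube([5000, 200, 2900]);
translate([0, 2800, 0]) cube([5000, 200, 2900]);
translate([0, 200, 0]) cube([200, 2600, 2900]);
translate([4800, 200, 0]) cube([200, 2600, 2900]);
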